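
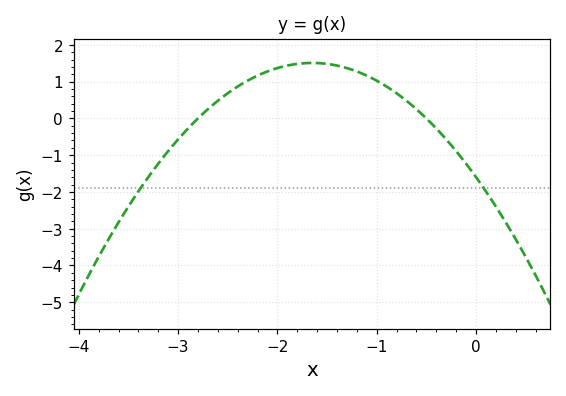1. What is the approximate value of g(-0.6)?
0.251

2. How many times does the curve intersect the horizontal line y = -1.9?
2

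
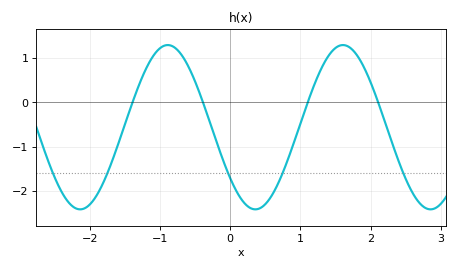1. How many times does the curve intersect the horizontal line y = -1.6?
5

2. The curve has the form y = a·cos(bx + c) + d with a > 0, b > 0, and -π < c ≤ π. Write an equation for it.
y = 1.86cos(2.5x + 2.2) - 0.56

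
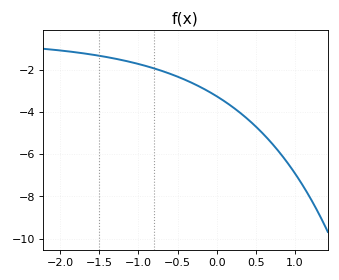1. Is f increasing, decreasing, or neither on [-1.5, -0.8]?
decreasing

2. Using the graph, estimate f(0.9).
-6.38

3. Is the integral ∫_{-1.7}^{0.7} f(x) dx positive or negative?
negative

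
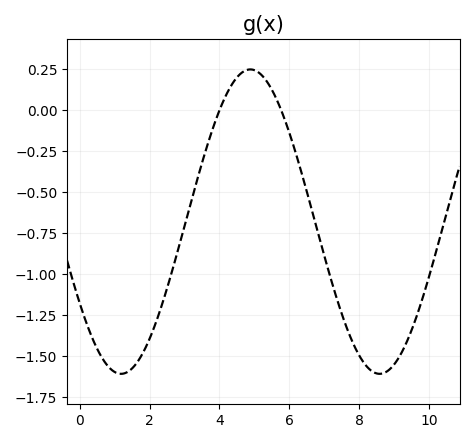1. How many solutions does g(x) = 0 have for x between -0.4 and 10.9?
2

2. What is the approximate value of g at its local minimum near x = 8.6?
-1.6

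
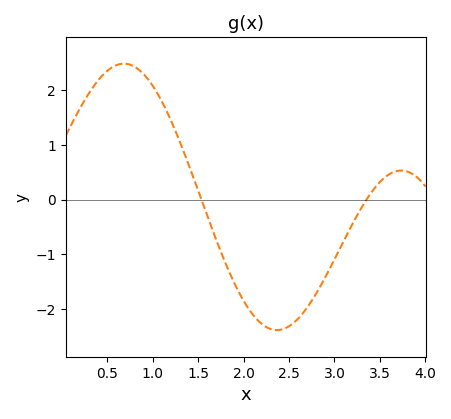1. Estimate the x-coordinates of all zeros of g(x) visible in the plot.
1.5, 3.4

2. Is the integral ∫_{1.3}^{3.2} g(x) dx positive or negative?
negative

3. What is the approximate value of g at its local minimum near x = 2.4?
-2.4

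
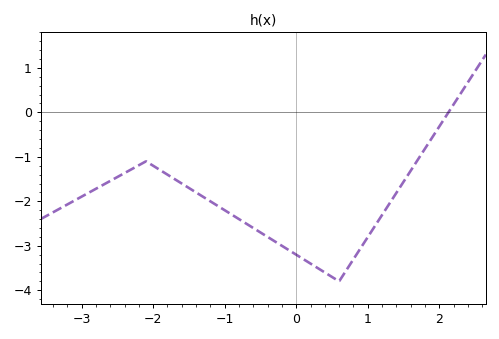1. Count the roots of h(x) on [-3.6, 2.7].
1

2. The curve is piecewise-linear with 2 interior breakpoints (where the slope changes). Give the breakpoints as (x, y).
(-2.1, -1.1); (0.6, -3.8)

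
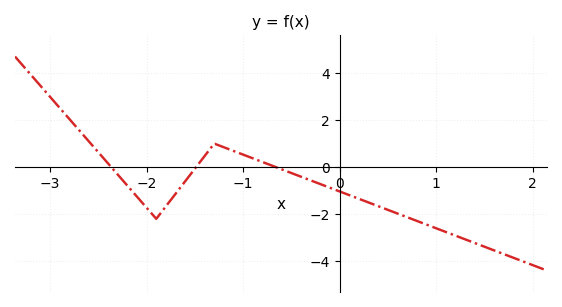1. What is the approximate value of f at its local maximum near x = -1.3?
0.999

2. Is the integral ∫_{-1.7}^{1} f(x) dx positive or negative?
negative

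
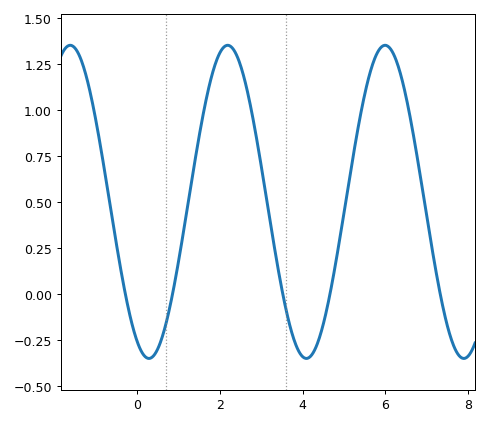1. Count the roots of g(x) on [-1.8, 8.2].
5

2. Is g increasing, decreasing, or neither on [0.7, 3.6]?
neither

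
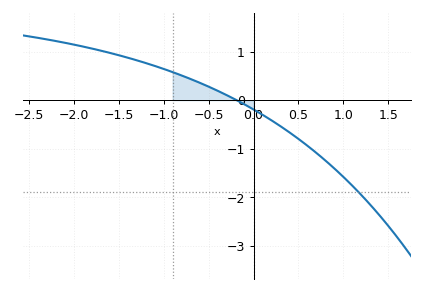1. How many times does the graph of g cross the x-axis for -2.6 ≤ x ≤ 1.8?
1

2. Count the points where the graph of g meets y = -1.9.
1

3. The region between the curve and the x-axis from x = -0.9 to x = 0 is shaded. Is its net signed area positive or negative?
positive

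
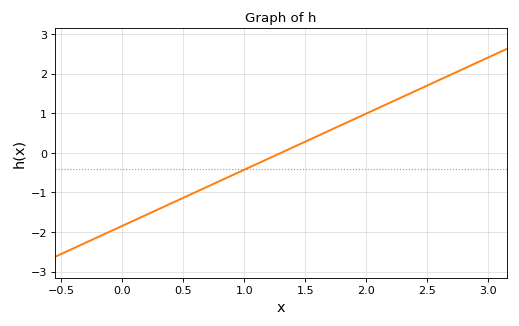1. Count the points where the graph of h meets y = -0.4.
1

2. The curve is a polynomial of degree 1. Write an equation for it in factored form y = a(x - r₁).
y = 1.42(x - 1.3)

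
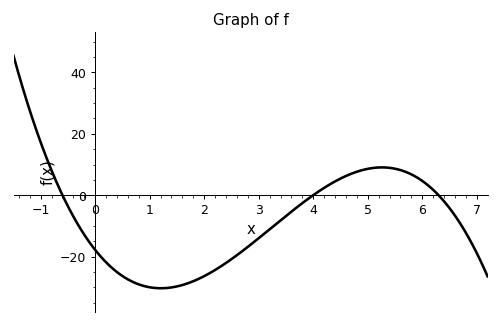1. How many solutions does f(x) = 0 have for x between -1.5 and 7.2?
3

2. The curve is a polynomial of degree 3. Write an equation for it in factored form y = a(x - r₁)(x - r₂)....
y = -1.18(x + 0.6)(x - 4)(x - 6.3)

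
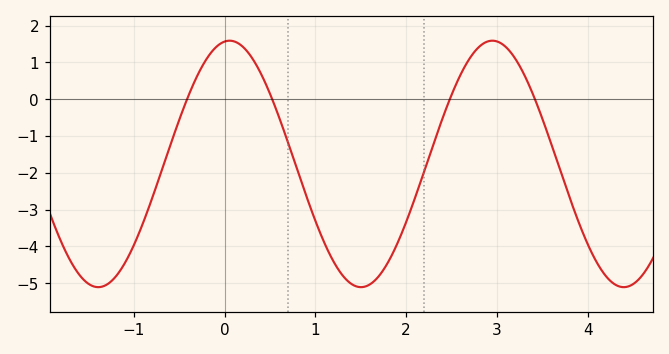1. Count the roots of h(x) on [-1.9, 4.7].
4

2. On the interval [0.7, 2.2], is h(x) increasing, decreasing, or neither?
neither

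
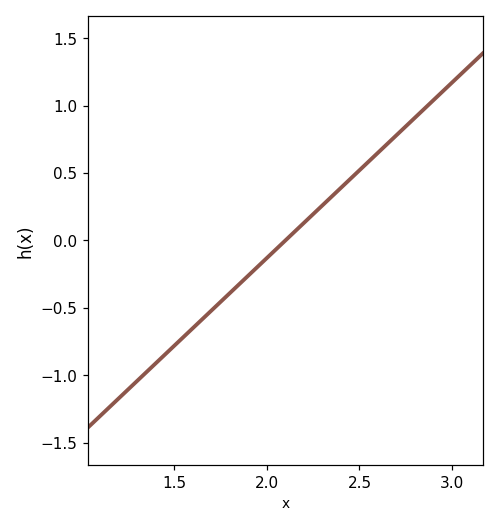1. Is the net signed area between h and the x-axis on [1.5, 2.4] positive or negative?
negative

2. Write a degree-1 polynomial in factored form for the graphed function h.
y = 1.3(x - 2.1)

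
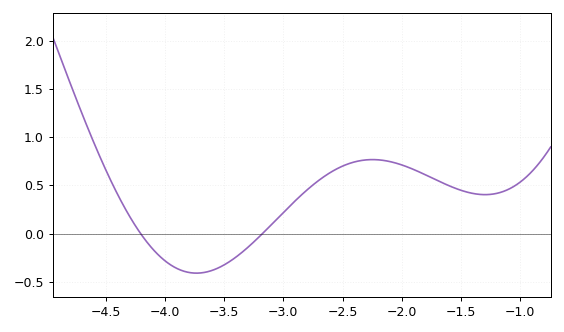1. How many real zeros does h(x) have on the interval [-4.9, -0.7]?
2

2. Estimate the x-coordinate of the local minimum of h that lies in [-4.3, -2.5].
-3.73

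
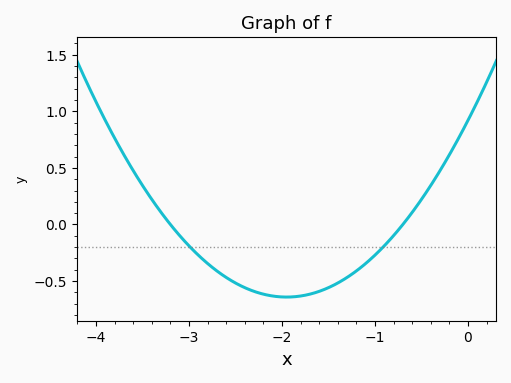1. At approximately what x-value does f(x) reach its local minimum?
-1.95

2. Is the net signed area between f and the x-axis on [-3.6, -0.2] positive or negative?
negative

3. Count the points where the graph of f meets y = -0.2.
2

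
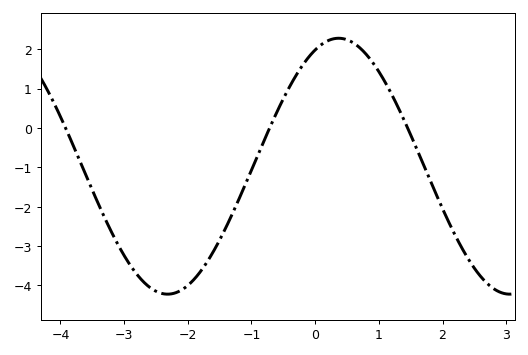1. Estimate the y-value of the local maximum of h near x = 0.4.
2.3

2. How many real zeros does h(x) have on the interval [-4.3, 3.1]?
3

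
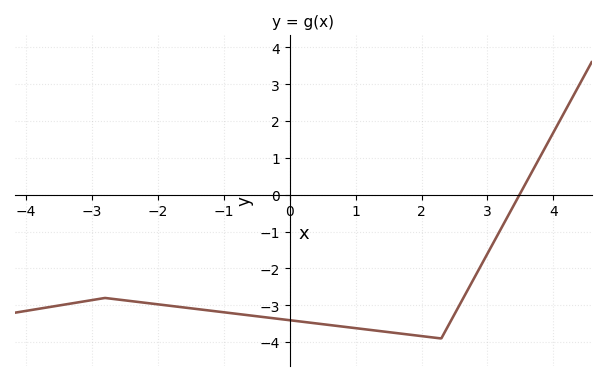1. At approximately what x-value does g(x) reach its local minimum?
2.3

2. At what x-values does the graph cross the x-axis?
3.49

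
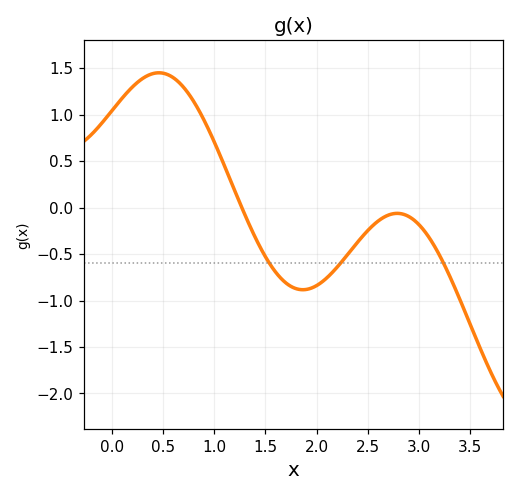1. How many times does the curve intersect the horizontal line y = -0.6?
3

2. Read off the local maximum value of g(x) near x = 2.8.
-0.05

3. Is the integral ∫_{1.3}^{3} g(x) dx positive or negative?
negative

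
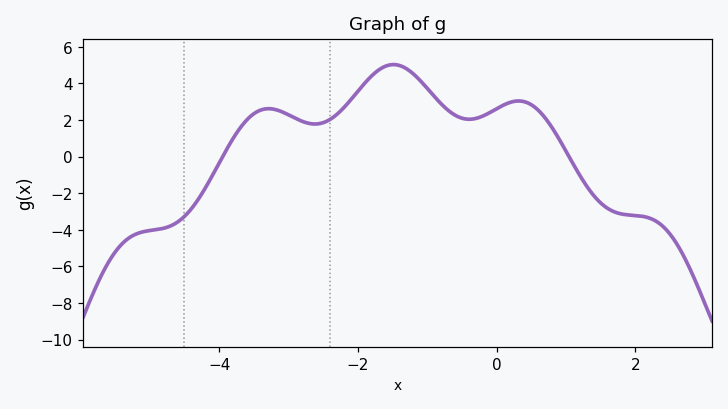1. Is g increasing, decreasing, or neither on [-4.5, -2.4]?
neither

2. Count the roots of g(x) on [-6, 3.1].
2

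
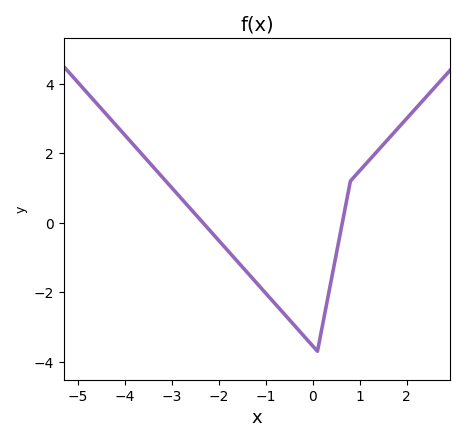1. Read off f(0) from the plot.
-3.6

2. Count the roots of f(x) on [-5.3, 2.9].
2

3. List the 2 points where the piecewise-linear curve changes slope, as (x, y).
(0.1, -3.7); (0.8, 1.2)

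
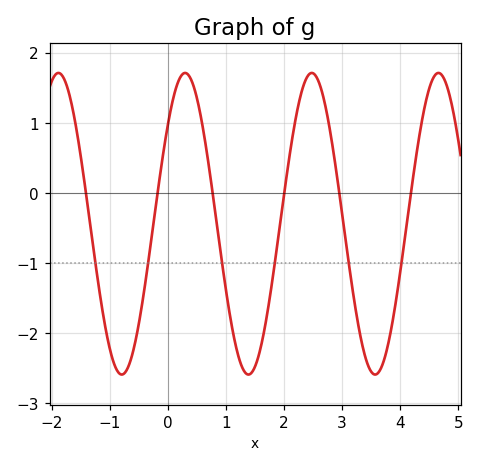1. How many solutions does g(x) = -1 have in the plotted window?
6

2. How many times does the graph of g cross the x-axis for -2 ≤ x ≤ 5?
6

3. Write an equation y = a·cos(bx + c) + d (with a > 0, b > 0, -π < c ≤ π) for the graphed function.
y = 2.15cos(2.88x - 0.852) - 0.44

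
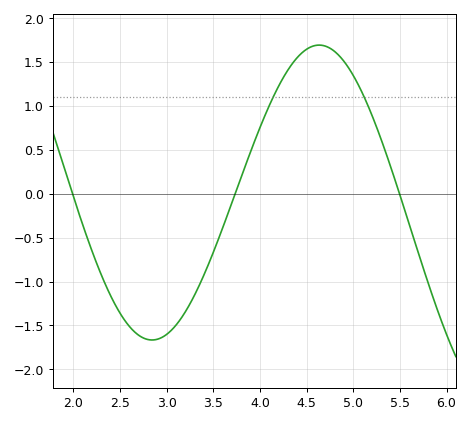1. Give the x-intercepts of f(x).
1.99, 3.74, 5.5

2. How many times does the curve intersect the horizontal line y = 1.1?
2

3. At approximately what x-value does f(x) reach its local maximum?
4.64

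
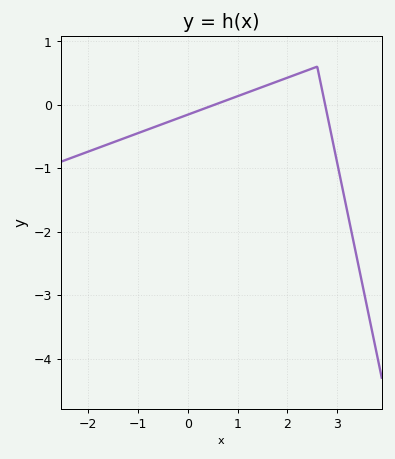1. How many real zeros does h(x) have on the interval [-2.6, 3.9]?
2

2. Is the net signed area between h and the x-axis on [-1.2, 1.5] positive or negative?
negative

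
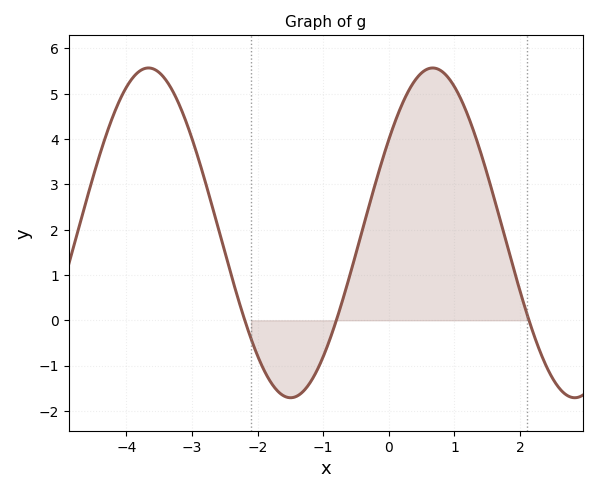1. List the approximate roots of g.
-2.2, -0.8, 2.14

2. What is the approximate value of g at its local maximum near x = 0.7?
5.57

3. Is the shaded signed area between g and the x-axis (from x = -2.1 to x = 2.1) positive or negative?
positive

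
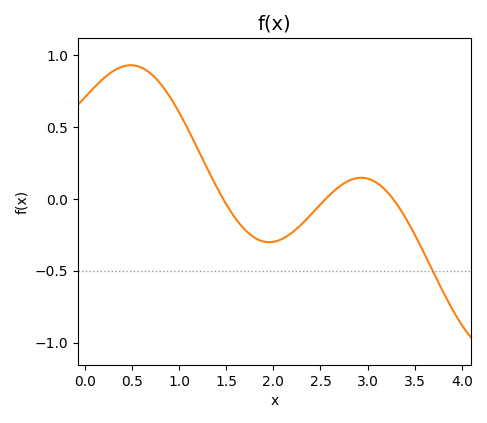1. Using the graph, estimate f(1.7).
-0.217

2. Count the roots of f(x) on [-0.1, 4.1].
3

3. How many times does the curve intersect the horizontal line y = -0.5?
1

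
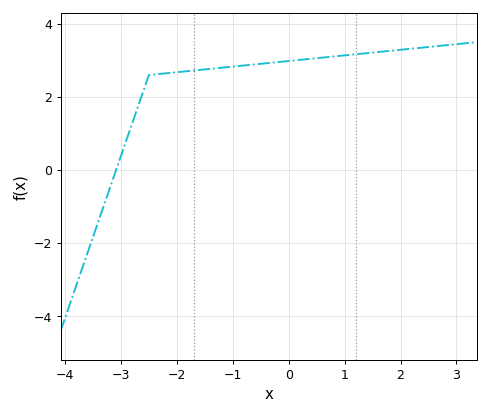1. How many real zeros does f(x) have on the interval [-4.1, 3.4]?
1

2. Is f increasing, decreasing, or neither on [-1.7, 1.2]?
increasing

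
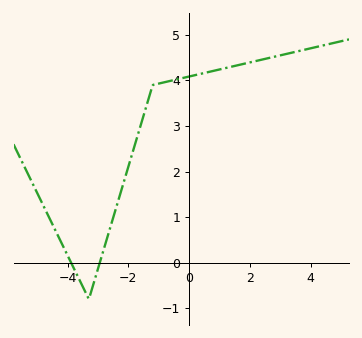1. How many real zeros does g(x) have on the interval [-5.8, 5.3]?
2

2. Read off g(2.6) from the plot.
4.49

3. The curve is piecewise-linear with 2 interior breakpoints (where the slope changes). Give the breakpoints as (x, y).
(-3.3, -0.8); (-1.2, 3.9)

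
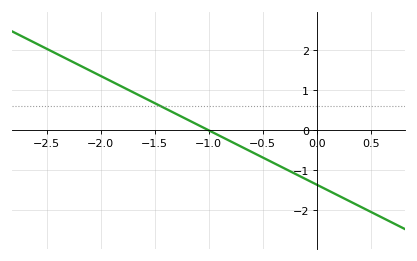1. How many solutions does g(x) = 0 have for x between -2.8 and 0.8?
1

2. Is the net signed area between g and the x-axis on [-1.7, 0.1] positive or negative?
negative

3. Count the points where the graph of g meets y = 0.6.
1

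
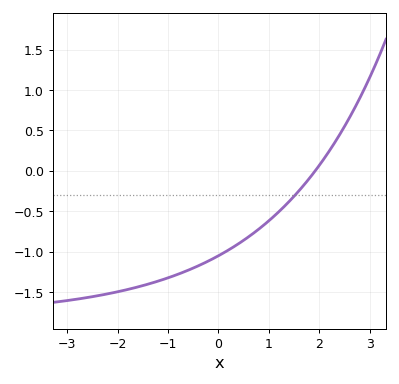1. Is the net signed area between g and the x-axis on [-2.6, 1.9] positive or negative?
negative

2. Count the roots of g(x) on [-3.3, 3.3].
1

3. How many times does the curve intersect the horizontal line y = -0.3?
1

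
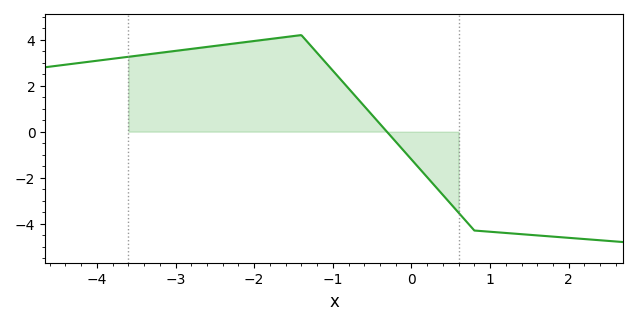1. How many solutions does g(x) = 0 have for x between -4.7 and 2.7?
1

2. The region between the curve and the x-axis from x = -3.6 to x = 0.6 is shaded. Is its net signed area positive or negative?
positive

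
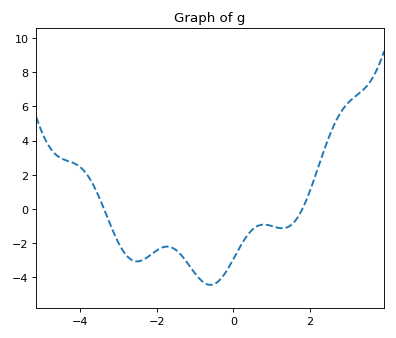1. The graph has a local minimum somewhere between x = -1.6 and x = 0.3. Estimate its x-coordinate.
-0.6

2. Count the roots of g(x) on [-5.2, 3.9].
2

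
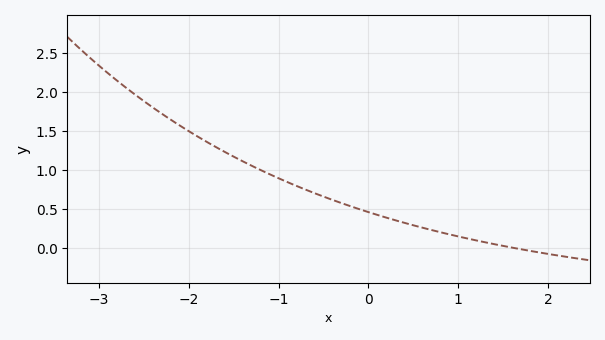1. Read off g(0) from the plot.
0.46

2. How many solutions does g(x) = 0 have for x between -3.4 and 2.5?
1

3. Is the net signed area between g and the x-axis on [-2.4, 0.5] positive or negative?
positive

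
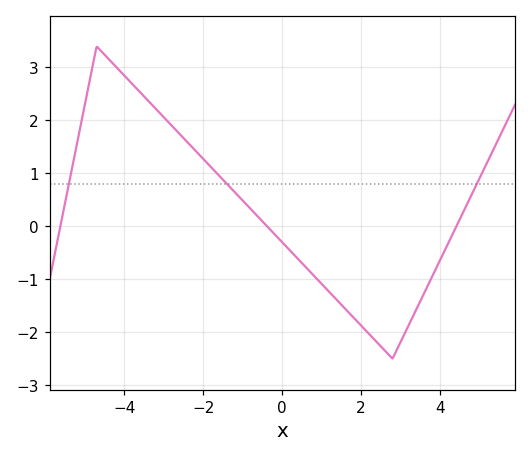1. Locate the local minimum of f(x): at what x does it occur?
2.8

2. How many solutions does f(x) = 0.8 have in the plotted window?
3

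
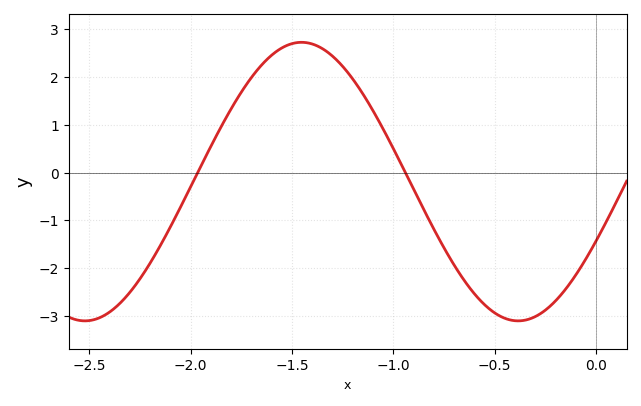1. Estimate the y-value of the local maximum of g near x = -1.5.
2.7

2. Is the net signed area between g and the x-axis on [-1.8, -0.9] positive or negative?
positive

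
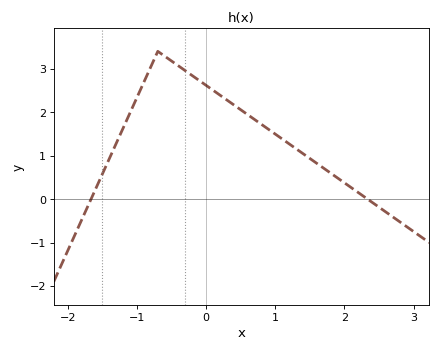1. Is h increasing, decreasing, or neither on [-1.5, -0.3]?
neither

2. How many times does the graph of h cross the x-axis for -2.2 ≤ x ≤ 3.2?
2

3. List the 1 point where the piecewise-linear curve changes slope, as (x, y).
(-0.7, 3.4)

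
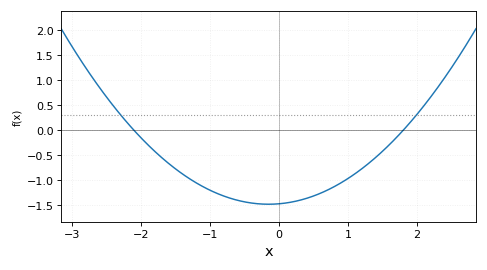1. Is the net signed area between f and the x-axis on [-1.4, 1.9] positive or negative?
negative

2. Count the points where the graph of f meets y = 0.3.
2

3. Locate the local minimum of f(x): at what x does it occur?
-0.15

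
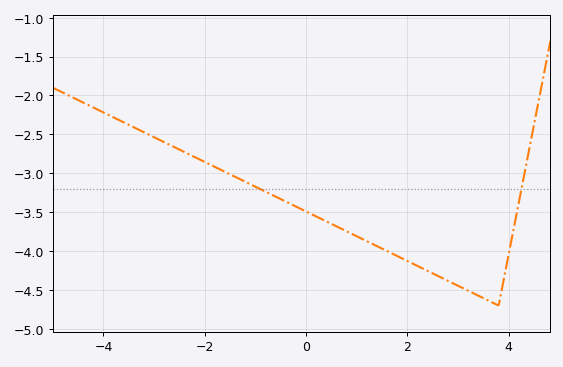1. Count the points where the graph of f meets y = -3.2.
2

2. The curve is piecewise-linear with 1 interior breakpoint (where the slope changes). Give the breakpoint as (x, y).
(3.8, -4.7)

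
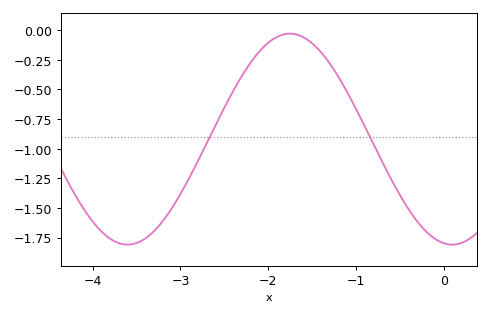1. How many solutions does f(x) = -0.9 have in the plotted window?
2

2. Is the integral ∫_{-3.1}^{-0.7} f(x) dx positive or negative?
negative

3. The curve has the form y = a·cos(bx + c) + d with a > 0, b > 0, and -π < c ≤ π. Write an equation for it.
y = 0.89cos(1.7x + 3) - 0.92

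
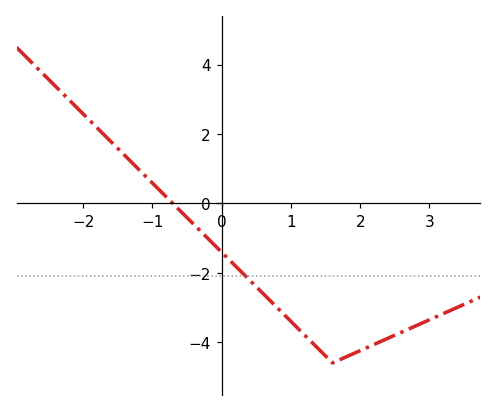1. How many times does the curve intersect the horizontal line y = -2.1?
1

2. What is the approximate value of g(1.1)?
-3.6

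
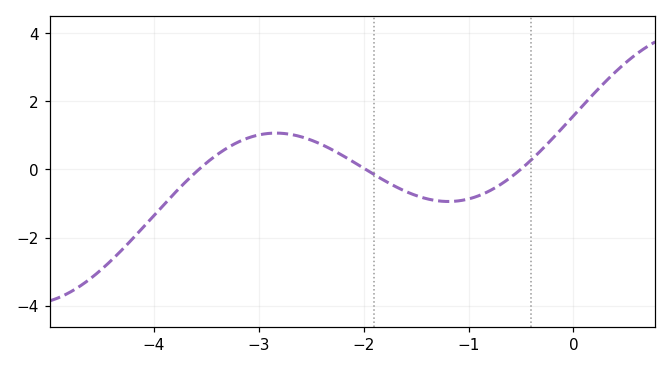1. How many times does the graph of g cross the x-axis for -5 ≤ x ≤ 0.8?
3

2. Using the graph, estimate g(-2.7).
1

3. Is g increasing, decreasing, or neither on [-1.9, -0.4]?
neither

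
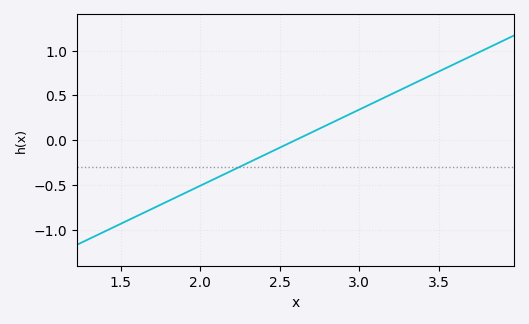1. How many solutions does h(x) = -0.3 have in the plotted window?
1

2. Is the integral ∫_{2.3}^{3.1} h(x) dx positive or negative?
positive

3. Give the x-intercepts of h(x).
2.6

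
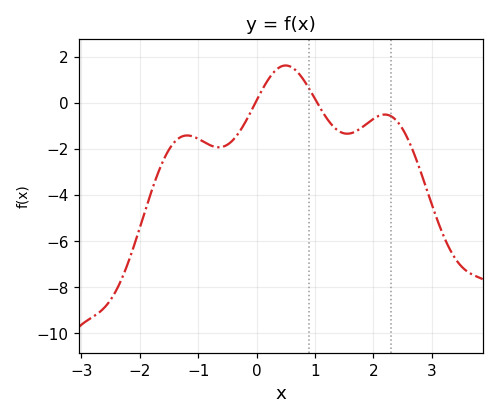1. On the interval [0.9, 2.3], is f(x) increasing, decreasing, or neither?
neither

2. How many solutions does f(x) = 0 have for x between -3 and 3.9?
2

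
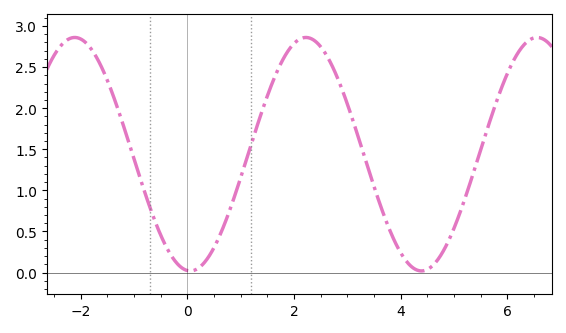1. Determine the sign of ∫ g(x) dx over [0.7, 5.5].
positive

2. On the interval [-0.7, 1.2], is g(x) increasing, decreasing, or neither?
neither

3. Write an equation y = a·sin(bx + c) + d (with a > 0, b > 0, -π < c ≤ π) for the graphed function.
y = 1.42sin(1.45x - 1.65) + 1.44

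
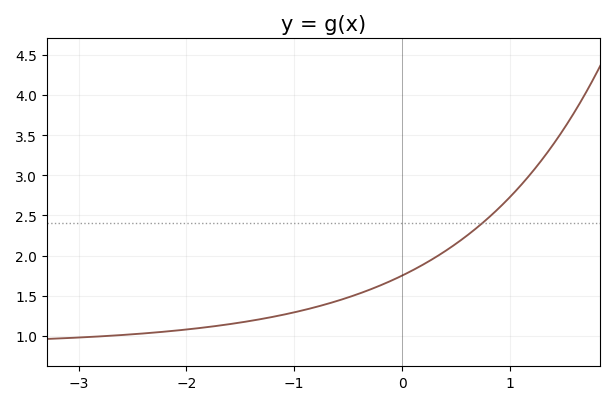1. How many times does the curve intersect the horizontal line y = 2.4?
1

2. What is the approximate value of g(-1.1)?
1.26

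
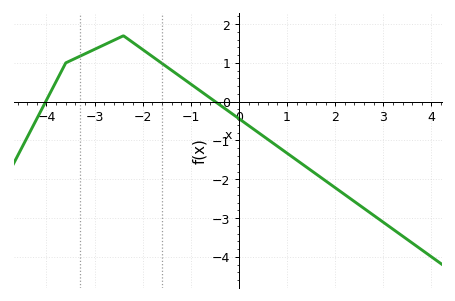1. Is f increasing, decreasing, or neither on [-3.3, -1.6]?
neither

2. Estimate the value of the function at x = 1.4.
-1.68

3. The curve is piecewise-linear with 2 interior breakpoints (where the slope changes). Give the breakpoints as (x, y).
(-3.6, 1); (-2.4, 1.7)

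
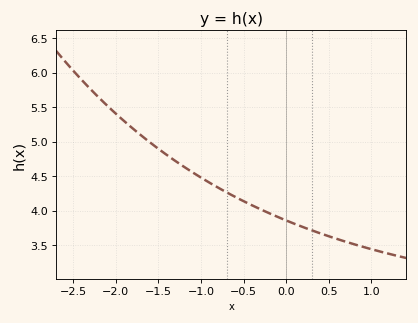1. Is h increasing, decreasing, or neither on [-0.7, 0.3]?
decreasing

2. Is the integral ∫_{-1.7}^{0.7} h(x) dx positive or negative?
positive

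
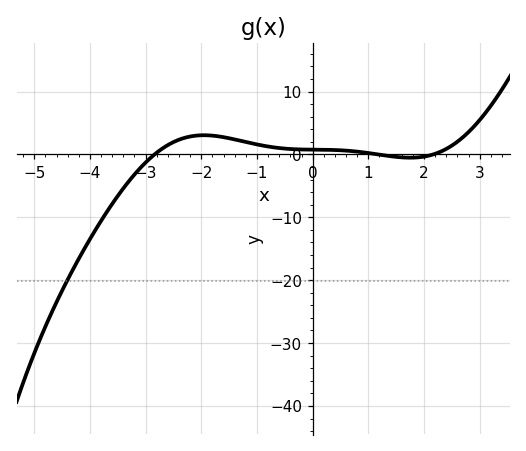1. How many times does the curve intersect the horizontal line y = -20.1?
1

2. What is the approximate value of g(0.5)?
1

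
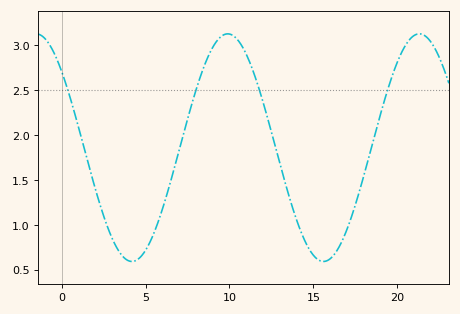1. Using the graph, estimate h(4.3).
0.6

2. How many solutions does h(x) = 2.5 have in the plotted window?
4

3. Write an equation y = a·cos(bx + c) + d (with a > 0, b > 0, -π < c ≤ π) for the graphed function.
y = 1.27cos(0.55x + 0.84) + 1.86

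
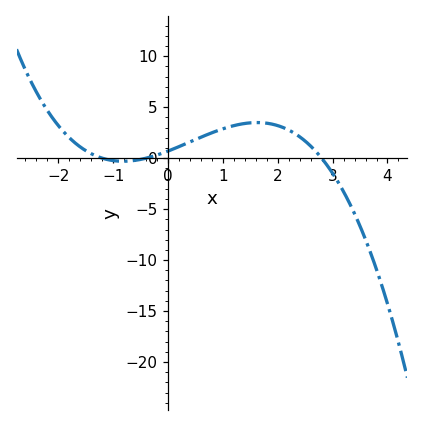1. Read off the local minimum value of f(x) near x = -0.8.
-0.5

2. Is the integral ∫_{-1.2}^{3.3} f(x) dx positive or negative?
positive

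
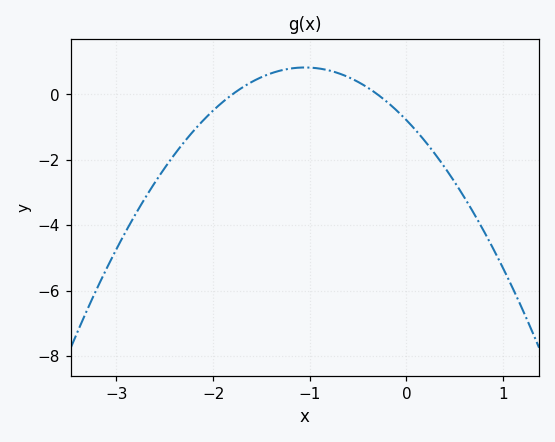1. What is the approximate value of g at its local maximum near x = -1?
0.8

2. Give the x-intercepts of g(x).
-1.8, -0.3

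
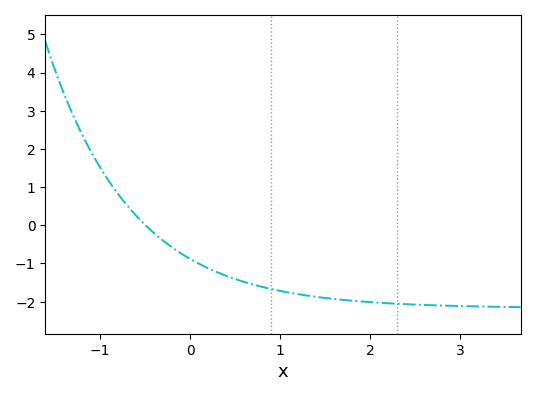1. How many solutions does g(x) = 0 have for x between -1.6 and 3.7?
1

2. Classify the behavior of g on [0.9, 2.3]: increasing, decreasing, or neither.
decreasing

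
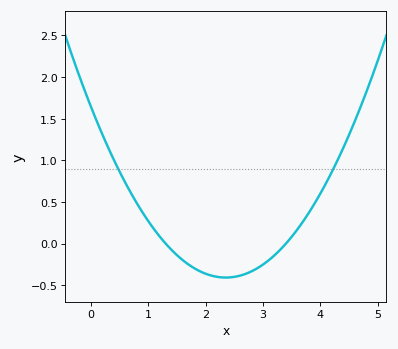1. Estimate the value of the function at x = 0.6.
0.75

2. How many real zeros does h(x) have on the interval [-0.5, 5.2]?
2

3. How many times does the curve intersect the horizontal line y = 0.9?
2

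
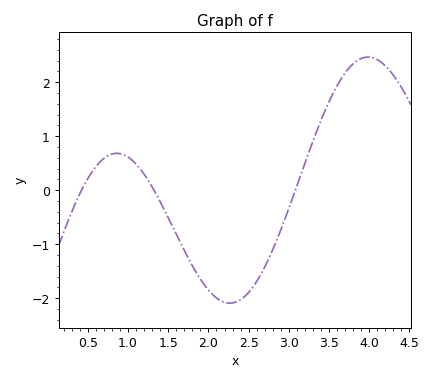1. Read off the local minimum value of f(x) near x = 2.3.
-2.09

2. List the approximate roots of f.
0.421, 1.32, 3.08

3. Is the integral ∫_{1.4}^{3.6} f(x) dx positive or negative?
negative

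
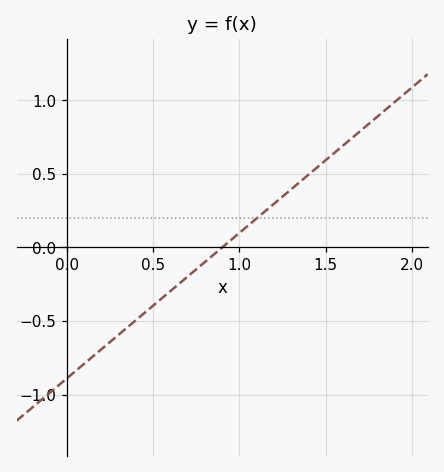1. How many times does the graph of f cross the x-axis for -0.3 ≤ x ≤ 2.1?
1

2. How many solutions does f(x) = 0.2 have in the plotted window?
1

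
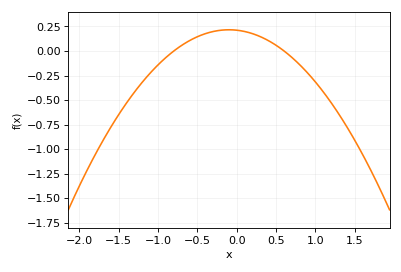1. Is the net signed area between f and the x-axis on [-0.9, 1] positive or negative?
positive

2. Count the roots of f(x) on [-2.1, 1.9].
2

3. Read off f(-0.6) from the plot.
0.106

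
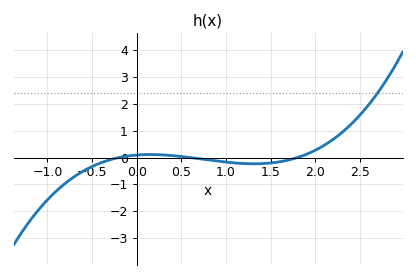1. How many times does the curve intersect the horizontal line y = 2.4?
1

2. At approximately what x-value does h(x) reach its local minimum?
1.3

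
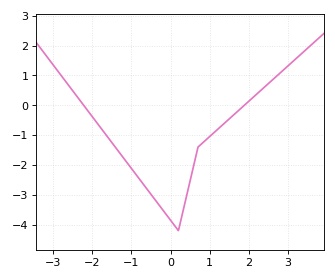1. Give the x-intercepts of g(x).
-2.22, 1.88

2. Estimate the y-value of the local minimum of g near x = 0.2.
-4.2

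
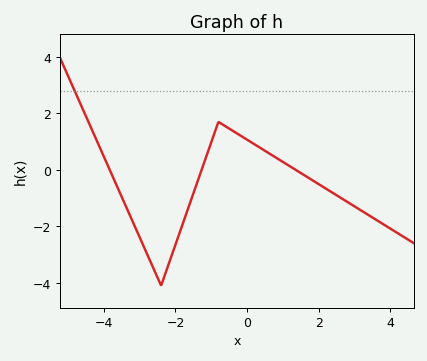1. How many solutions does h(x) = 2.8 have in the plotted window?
1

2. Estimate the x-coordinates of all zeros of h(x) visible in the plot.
-3.8, -1.2, 1.4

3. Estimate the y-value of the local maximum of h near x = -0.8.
1.6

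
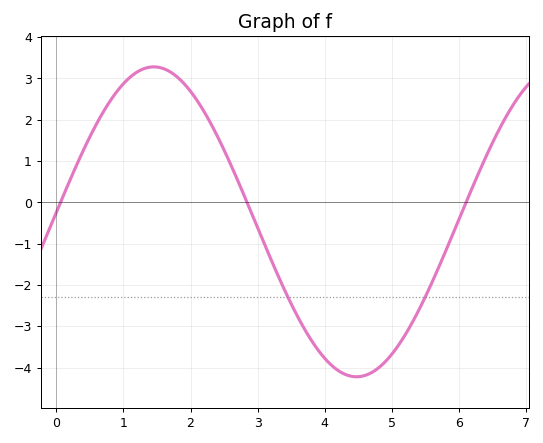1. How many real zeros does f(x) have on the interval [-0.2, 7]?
3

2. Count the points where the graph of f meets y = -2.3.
2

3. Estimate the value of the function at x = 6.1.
-0.018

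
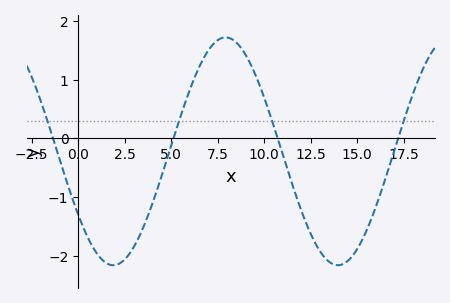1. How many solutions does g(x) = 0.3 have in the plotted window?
4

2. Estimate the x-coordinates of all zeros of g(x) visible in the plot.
-1.35, 5.12, 10.7, 17.2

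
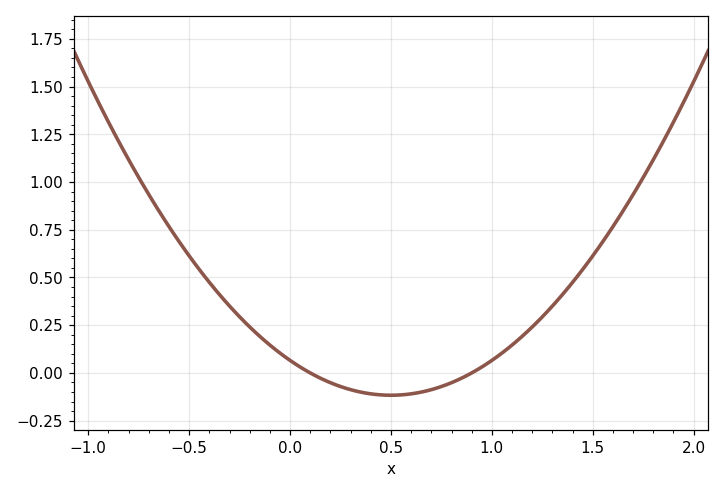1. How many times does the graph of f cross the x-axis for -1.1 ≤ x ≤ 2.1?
2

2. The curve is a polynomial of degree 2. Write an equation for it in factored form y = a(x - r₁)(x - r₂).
y = 0.73(x - 0.1)(x - 0.9)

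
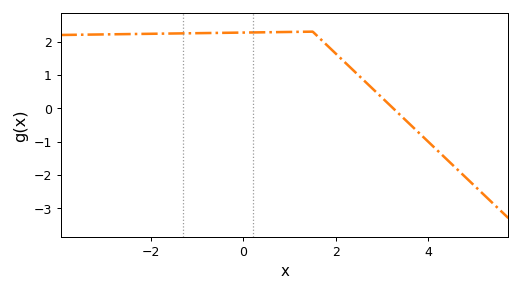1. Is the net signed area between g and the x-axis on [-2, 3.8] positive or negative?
positive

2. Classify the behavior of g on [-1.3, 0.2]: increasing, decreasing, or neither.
increasing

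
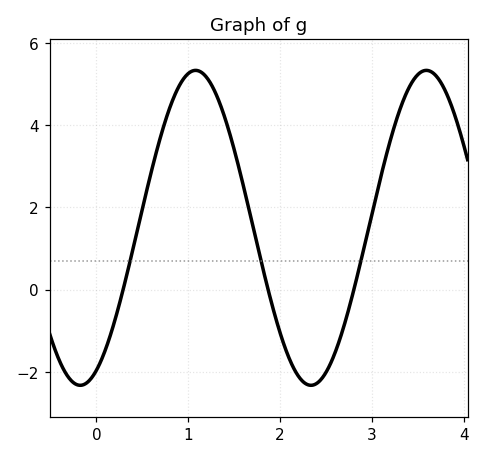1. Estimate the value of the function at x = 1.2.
5.2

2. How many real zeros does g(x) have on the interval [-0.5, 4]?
3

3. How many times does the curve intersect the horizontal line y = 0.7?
3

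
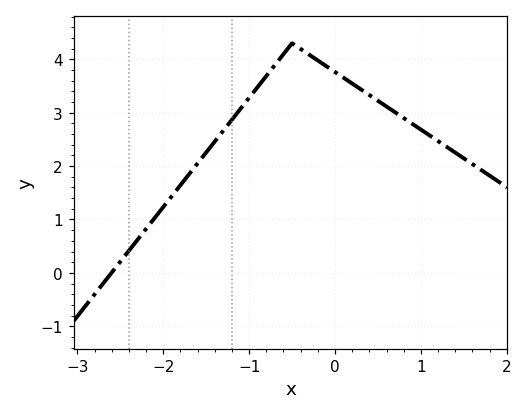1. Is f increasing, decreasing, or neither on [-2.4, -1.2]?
increasing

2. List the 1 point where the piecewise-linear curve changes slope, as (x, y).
(-0.5, 4.3)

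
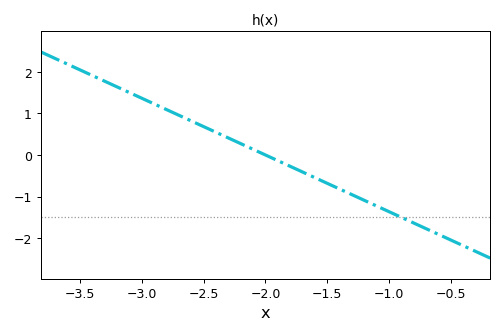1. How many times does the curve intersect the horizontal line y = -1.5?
1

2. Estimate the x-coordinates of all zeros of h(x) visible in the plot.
-2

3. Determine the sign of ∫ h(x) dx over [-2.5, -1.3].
negative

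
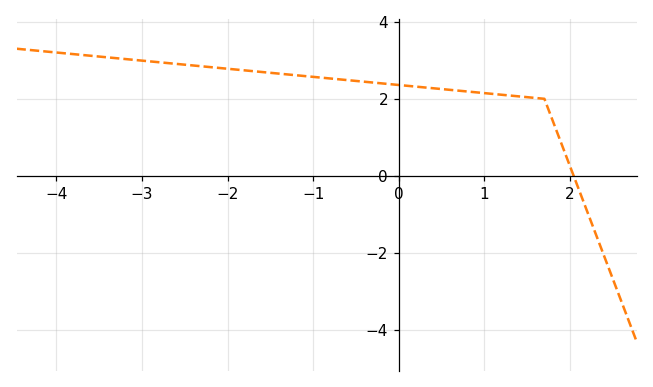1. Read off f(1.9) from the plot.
0.8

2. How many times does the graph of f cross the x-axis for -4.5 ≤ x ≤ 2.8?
1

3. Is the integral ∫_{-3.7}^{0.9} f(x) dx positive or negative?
positive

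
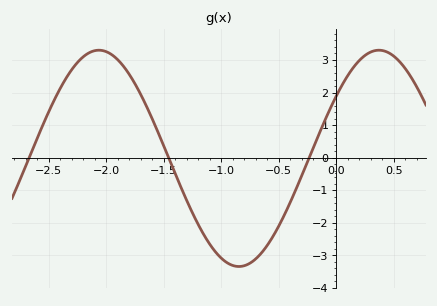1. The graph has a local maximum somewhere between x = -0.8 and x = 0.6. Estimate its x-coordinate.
0.372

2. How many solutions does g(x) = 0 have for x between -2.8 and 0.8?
3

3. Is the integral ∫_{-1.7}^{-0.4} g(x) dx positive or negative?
negative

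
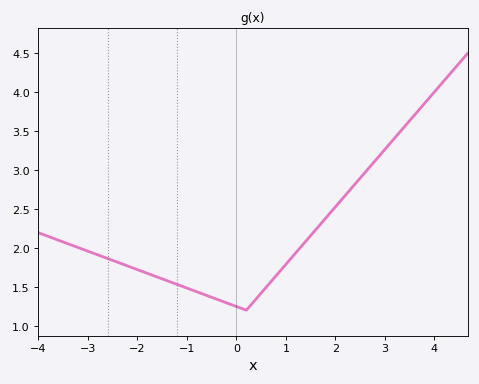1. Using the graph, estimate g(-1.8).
1.65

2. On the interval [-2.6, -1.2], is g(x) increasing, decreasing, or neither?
decreasing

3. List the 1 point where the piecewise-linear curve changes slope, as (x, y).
(0.2, 1.2)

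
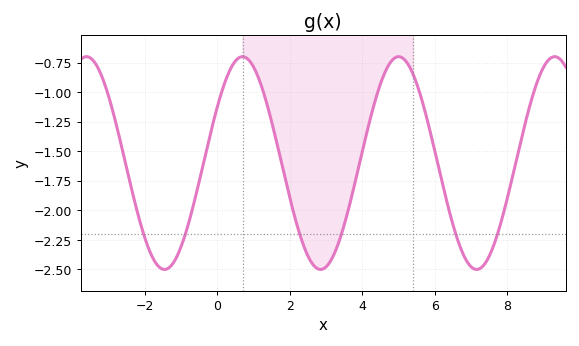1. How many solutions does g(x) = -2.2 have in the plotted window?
6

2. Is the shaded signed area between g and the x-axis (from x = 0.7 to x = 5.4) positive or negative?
negative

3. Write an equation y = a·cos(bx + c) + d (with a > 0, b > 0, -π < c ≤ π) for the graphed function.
y = 0.9cos(1.5x - 1) - 1.6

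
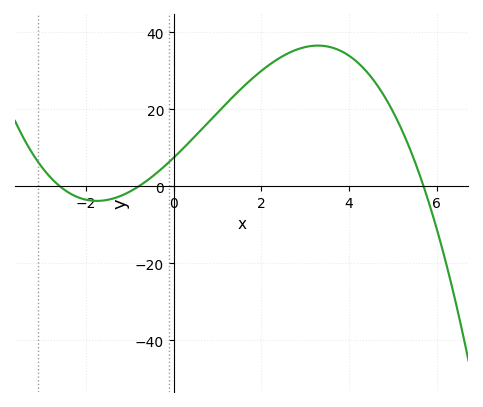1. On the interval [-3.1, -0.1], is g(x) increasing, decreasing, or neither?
neither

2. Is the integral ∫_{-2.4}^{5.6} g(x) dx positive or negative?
positive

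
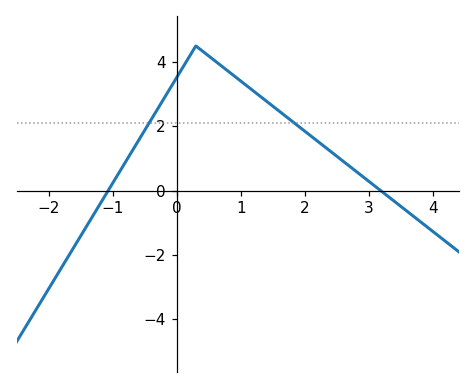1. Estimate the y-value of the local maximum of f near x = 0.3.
4.5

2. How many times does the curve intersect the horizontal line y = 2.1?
2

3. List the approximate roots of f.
-1.07, 3.19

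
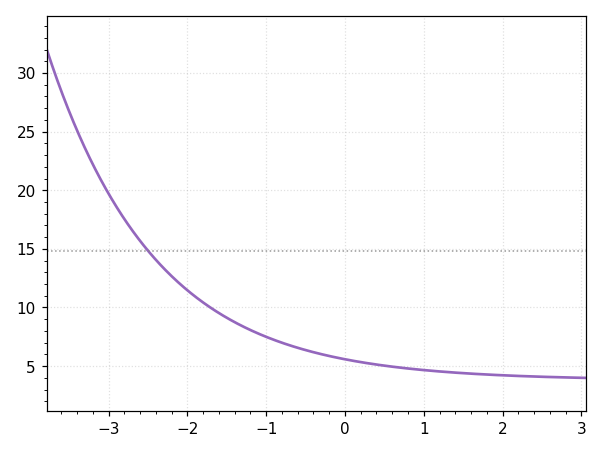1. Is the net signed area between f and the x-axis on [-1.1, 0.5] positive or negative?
positive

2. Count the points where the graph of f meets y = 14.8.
1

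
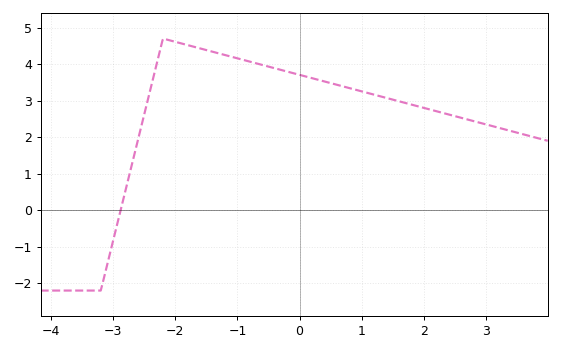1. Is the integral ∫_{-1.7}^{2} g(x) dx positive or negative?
positive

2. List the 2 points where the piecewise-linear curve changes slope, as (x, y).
(-3.2, -2.2); (-2.2, 4.7)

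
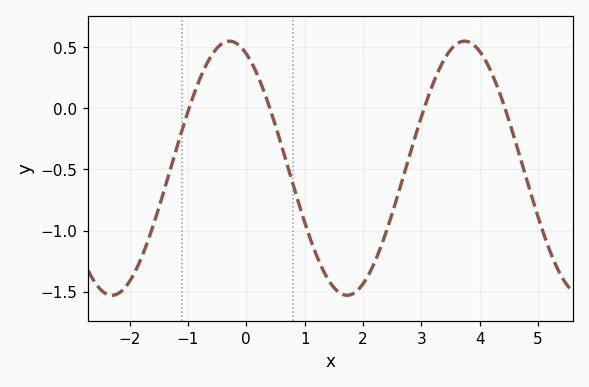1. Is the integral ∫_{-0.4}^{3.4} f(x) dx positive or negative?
negative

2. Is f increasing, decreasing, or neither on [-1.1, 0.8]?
neither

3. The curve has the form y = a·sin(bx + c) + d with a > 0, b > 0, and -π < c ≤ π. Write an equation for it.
y = 1.04sin(1.6x + 2) - 0.49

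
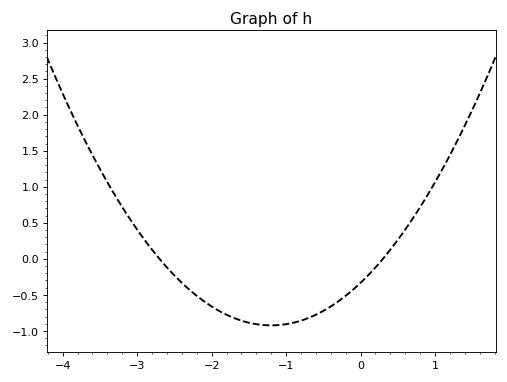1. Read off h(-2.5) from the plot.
-0.25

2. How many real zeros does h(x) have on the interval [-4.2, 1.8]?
2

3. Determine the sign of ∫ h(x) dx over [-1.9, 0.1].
negative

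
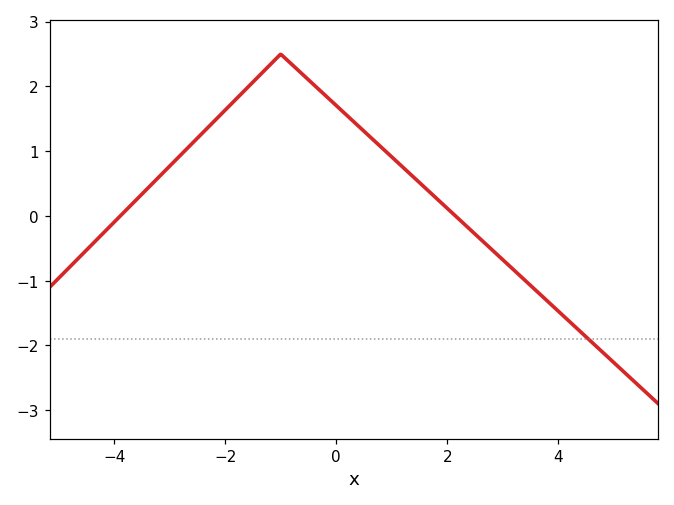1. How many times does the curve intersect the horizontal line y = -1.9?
1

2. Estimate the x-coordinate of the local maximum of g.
-1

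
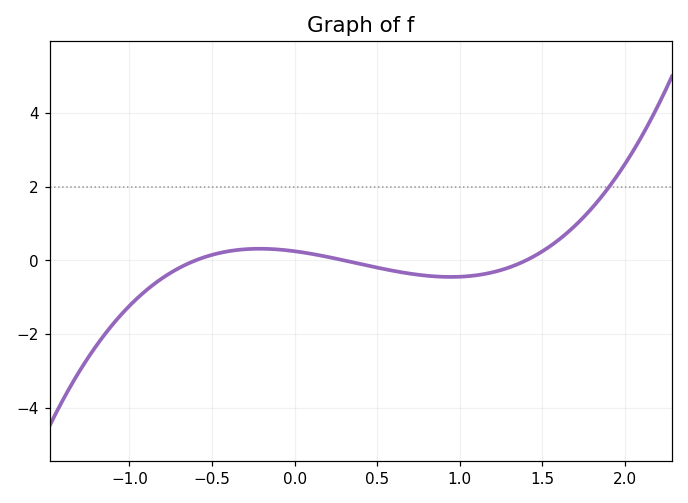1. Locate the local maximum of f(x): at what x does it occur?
-0.212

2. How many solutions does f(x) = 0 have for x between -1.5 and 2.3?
3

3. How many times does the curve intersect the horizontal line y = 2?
1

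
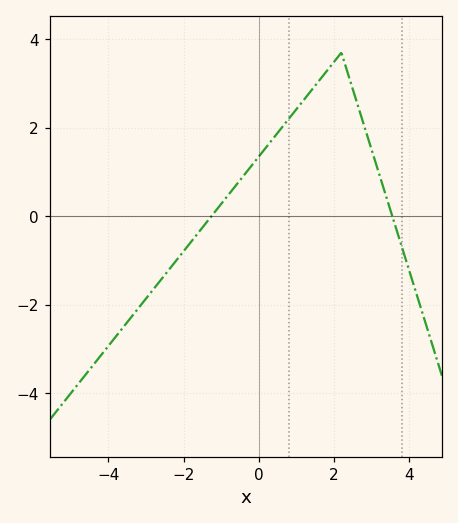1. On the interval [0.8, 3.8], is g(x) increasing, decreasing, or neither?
neither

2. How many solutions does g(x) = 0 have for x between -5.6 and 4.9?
2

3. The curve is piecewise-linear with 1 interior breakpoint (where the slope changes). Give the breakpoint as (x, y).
(2.2, 3.7)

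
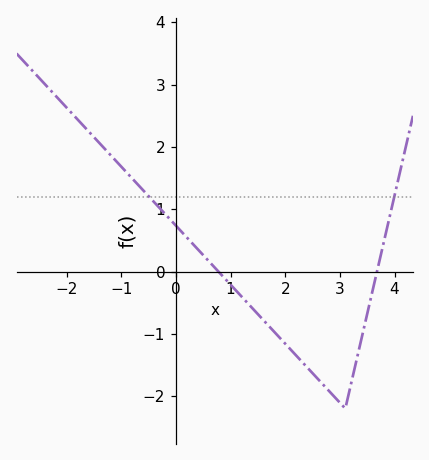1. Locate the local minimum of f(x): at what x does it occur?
3.1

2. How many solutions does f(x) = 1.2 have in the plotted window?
2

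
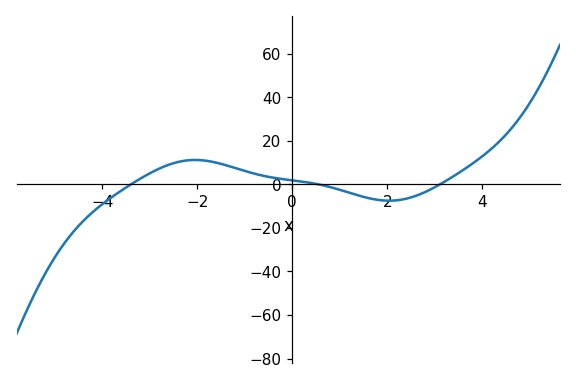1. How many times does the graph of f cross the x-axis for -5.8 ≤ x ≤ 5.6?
3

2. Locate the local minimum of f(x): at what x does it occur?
2.04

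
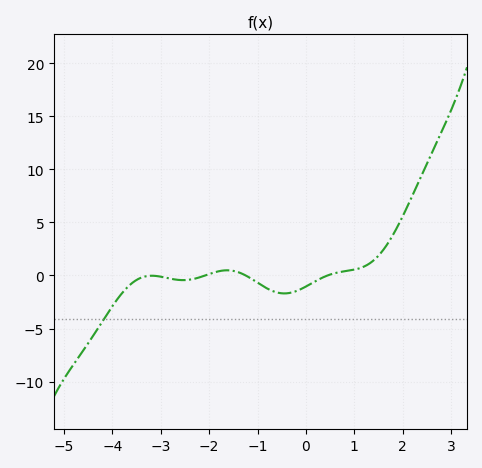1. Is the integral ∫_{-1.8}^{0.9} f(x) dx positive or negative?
negative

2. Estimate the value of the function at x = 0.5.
0.084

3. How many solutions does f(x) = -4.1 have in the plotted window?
1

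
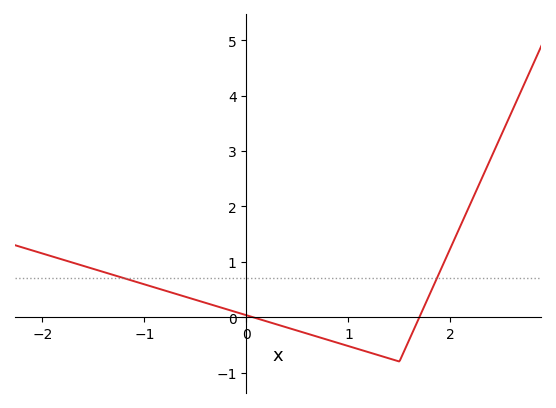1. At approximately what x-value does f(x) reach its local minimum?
1.5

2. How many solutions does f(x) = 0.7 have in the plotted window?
2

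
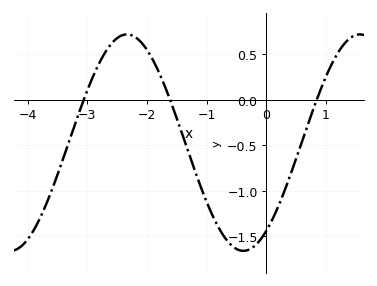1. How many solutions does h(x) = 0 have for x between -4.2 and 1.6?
3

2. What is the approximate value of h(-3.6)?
-1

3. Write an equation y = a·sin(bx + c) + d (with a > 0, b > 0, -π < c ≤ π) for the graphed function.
y = 1.19sin(1.61x - 0.952) - 0.47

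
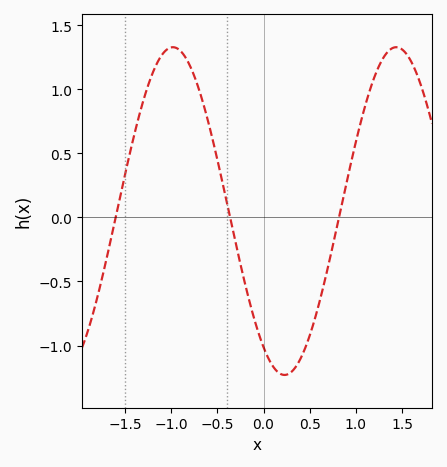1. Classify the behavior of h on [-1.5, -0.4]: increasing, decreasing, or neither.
neither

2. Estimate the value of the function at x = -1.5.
0.33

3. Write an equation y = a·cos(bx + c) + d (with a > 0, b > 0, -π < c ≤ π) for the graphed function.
y = 1.28cos(2.6x + 2.55) + 0.05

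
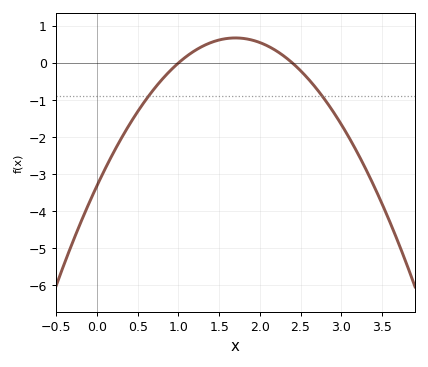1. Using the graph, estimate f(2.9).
-1.3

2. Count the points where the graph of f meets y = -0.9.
2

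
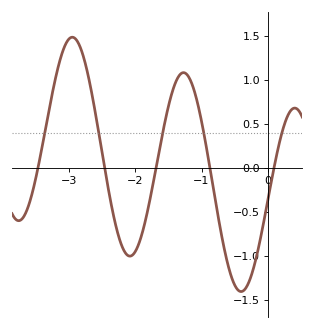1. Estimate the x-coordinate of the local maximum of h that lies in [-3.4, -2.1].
-2.9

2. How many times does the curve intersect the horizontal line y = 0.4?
5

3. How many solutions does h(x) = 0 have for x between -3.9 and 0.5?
5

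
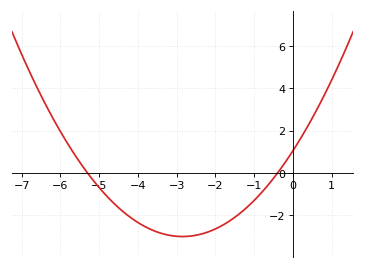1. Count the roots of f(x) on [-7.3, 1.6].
2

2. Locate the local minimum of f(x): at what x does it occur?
-2.8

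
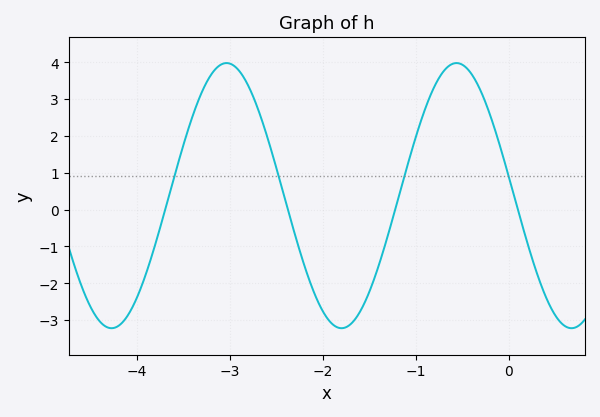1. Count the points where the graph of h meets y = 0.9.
4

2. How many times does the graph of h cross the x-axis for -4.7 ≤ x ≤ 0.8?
4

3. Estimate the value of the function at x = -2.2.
-1.5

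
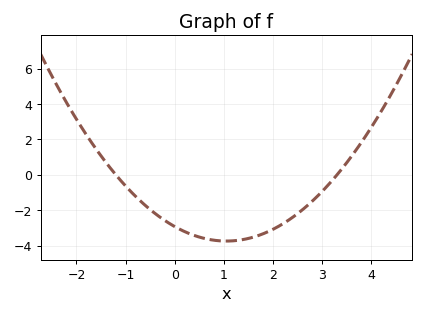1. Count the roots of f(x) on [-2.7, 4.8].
2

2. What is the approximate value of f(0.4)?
-3.4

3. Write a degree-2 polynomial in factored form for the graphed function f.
y = 0.74(x + 1.2)(x - 3.3)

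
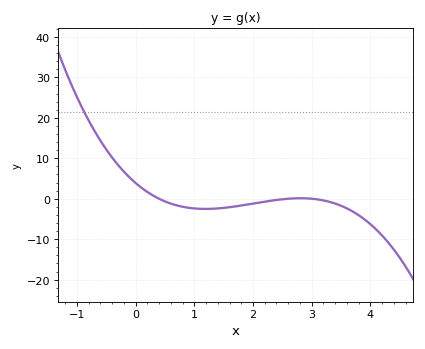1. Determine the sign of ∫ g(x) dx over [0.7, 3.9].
negative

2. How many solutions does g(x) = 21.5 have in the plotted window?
1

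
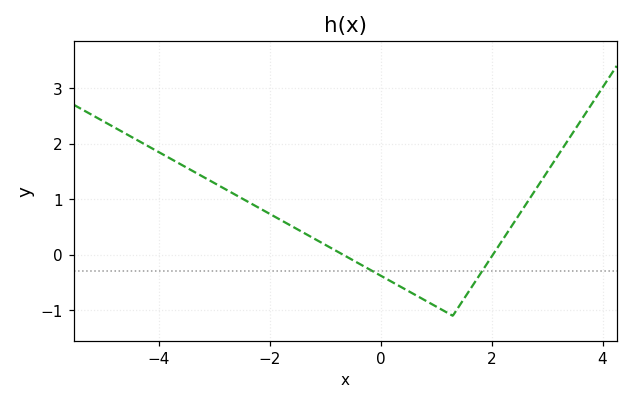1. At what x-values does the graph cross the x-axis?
-0.679, 2.02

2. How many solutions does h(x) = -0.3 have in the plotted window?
2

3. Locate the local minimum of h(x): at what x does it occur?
1.3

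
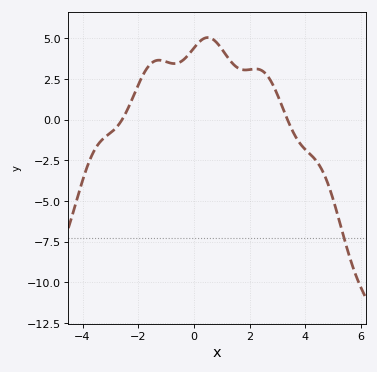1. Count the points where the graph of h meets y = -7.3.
1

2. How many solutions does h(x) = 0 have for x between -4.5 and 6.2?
2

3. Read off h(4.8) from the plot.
-3.8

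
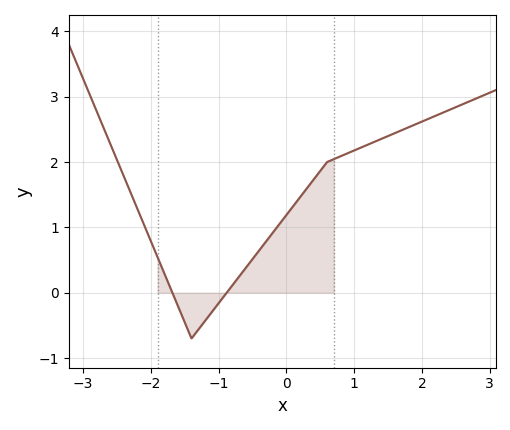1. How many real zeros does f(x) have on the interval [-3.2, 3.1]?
2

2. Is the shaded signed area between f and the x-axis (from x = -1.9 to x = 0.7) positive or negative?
positive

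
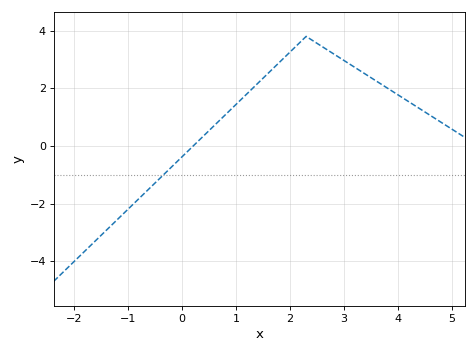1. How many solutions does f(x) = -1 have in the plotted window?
1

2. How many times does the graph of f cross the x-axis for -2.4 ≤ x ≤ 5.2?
1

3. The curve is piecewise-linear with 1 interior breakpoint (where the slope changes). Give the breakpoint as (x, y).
(2.3, 3.8)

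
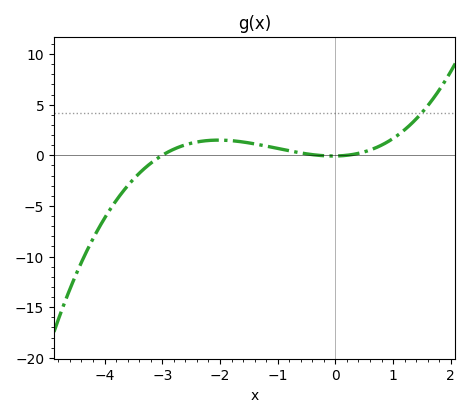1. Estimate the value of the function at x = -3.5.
-2.37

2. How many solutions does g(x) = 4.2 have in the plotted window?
1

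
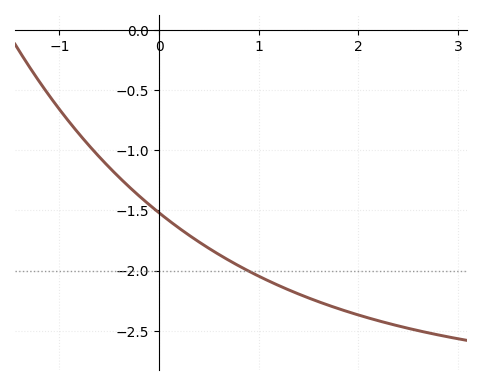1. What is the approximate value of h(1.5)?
-2.25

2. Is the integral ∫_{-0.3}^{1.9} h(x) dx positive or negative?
negative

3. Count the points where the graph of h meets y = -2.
1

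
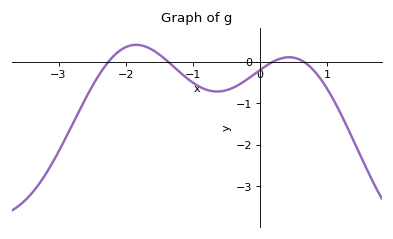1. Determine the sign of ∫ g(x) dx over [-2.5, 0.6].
negative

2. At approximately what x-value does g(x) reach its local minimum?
-0.638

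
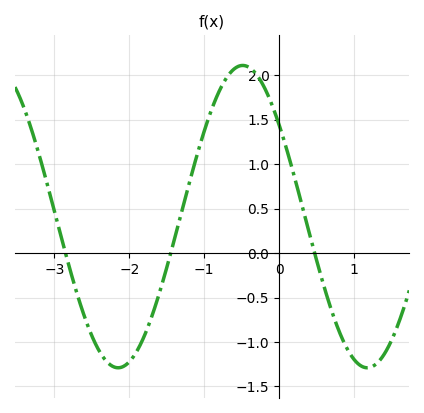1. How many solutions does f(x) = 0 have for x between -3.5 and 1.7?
3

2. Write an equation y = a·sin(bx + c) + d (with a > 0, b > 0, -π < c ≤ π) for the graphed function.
y = 1.7sin(1.89x + 2.49) + 0.41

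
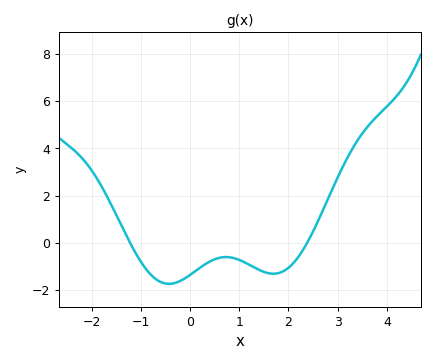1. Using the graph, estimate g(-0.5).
-1.8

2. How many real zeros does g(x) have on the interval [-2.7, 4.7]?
2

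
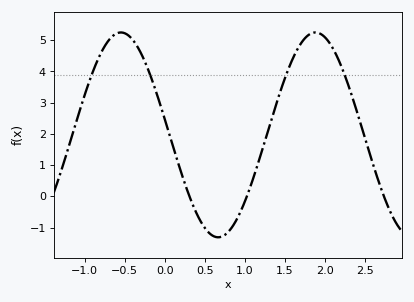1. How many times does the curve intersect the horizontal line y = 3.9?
4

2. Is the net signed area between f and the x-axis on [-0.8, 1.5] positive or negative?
positive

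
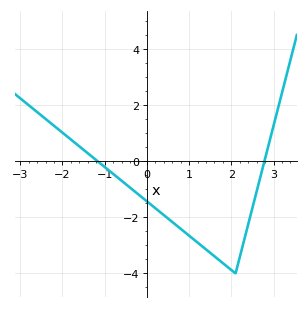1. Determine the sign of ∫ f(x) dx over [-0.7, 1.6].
negative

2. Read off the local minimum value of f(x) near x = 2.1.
-4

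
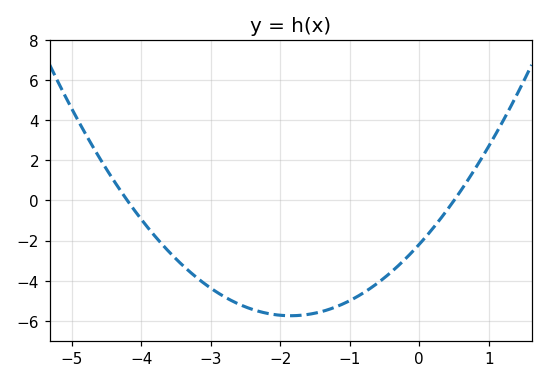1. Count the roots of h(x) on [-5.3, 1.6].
2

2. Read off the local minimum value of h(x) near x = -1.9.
-5.8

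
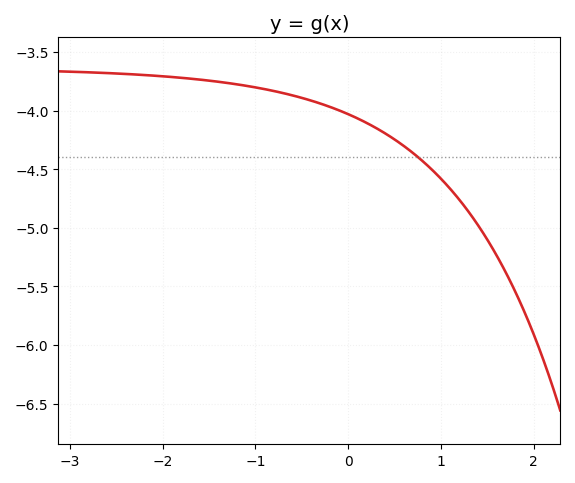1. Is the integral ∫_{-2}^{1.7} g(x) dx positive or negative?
negative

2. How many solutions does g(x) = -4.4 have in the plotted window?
1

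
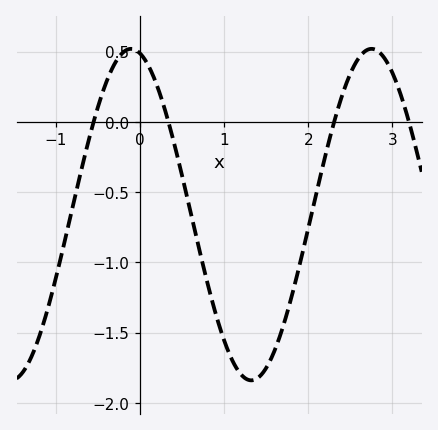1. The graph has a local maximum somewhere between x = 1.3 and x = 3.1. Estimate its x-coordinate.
2.75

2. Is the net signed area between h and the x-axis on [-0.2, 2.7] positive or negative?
negative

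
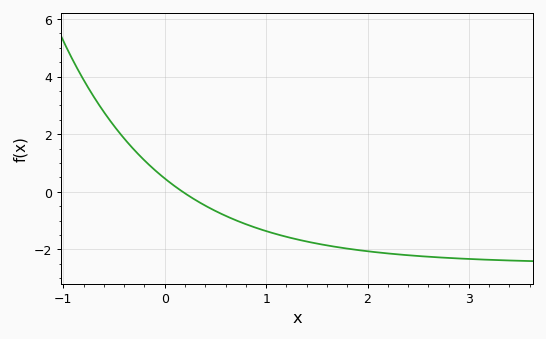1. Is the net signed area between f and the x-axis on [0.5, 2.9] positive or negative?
negative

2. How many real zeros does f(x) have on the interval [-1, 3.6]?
1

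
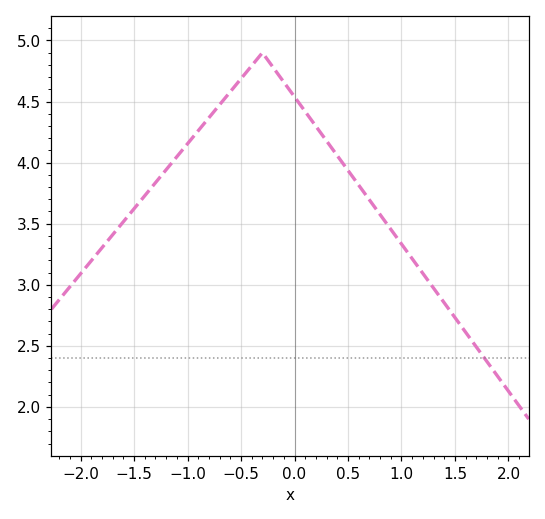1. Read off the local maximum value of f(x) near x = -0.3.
4.9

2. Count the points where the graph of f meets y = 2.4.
1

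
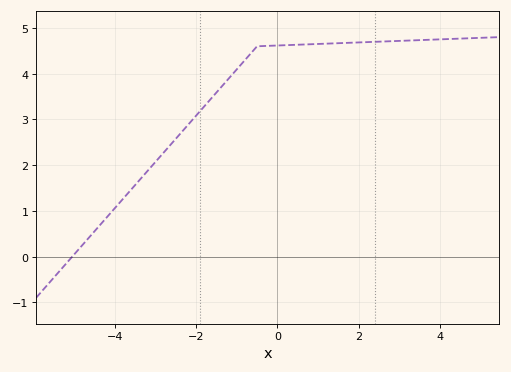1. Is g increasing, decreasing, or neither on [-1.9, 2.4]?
increasing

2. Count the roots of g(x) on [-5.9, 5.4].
1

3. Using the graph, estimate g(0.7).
4.64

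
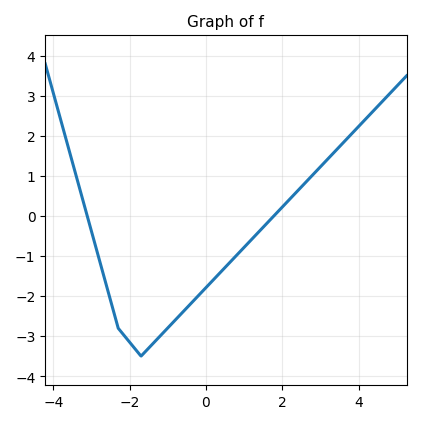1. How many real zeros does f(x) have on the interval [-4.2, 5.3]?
2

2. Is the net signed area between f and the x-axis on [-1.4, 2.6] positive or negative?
negative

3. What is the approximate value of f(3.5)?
1.73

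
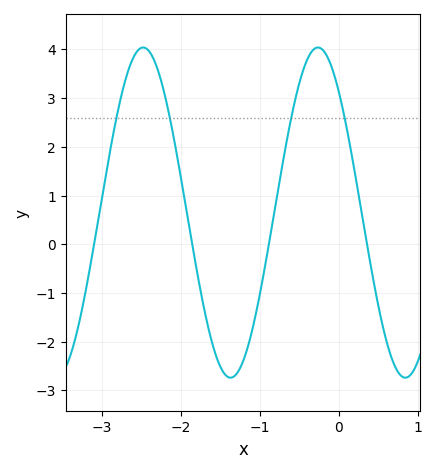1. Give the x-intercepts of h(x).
-3.09, -1.85, -0.882, 0.36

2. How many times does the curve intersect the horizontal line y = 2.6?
4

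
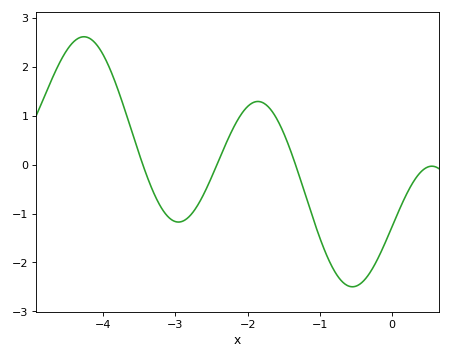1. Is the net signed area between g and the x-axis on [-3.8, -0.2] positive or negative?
negative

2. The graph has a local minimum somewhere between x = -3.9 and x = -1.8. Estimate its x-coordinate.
-3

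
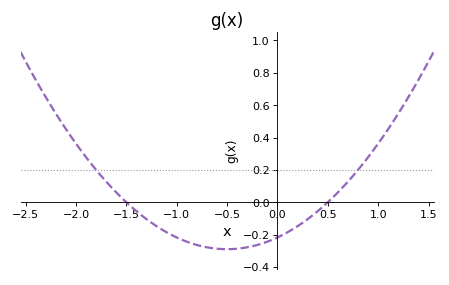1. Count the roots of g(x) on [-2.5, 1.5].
2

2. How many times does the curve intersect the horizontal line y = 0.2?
2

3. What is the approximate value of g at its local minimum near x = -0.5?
-0.29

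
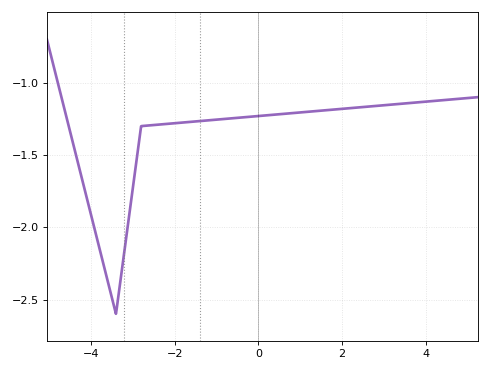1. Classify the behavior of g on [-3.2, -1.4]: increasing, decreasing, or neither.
increasing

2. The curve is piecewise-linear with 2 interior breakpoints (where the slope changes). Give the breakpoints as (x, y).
(-3.4, -2.6); (-2.8, -1.3)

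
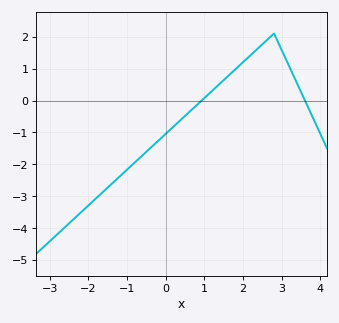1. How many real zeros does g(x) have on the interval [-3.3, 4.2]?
2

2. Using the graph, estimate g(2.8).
2.1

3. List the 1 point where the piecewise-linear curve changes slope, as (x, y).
(2.8, 2.1)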